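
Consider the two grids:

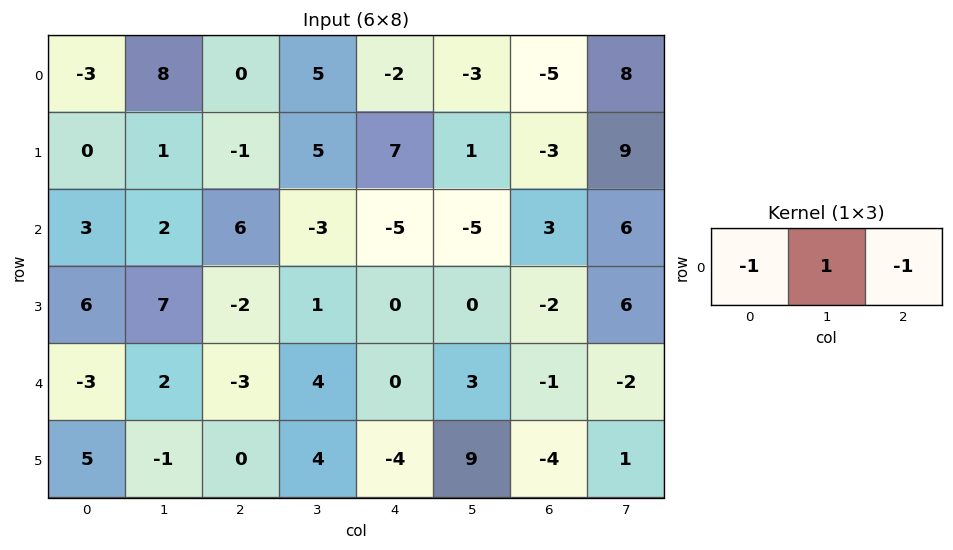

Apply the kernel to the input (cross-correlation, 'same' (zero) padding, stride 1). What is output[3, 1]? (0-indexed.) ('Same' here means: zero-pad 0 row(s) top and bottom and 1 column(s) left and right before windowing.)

3

The receptive field on the zero-padded input at this output position is [6 7 -2]. Elementwise product with the kernel and sum: 6·-1 + 7·1 + -2·-1.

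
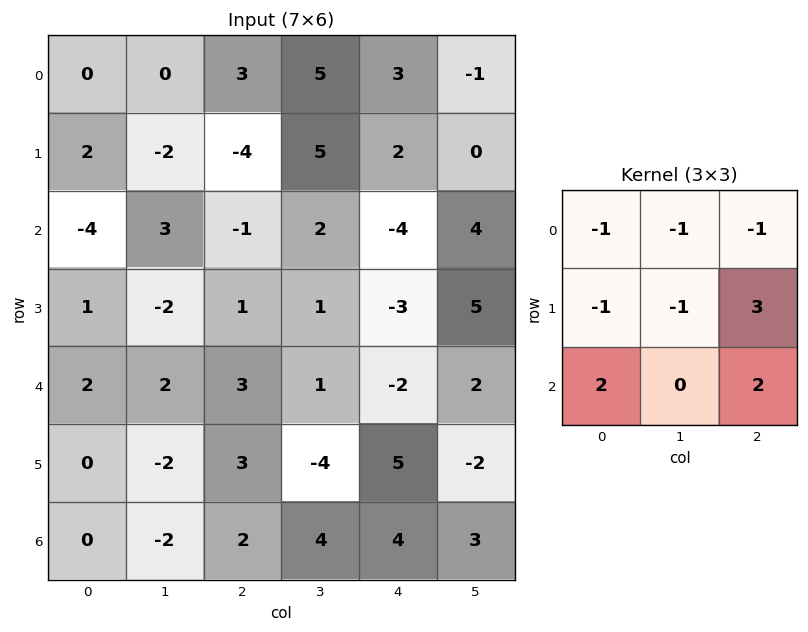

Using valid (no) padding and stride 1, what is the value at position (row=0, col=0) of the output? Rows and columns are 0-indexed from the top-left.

The receptive field on the input at this output position is [0 0 3 / 2 -2 -4 / -4 3 -1]. Elementwise product with the kernel and sum: 0·-1 + 0·-1 + 3·-1 + 2·-1 + -2·-1 + -4·3 + -4·2 + -1·2.

-25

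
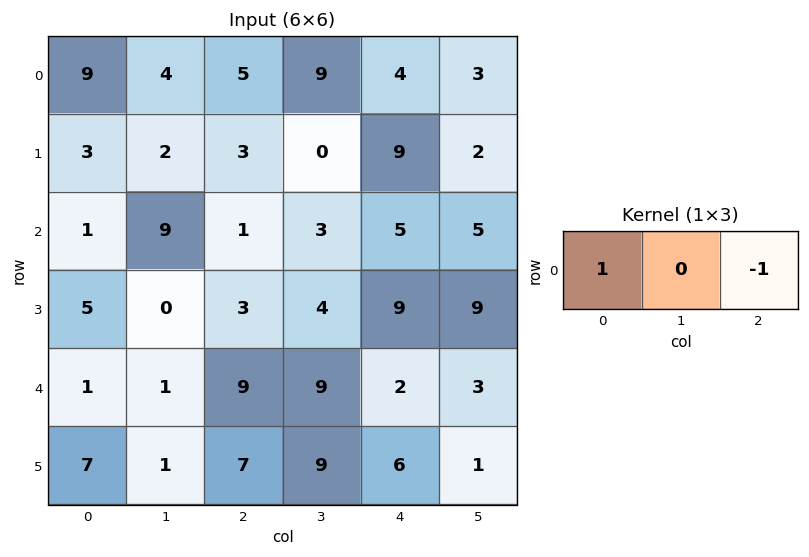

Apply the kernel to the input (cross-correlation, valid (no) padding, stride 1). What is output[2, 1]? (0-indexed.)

6

The receptive field on the input at this output position is [9 1 3]. Elementwise product with the kernel and sum: 9·1 + 3·-1.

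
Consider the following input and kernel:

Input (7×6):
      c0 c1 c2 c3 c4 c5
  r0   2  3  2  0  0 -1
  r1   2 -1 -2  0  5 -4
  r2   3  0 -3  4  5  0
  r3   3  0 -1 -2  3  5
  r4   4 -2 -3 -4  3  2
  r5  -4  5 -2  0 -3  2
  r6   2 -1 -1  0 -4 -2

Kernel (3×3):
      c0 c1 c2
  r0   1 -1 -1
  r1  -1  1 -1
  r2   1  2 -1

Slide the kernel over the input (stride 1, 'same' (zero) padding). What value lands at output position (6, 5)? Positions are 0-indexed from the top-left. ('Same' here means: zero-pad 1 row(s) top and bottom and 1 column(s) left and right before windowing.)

-3

The receptive field on the zero-padded input at this output position is [-3 2 0 / -4 -2 0 / 0 0 0]. Elementwise product with the kernel and sum: -3·1 + 2·-1 + 0·-1 + -4·-1 + -2·1 + 0·-1 + 0·1 + 0·2 + 0·-1.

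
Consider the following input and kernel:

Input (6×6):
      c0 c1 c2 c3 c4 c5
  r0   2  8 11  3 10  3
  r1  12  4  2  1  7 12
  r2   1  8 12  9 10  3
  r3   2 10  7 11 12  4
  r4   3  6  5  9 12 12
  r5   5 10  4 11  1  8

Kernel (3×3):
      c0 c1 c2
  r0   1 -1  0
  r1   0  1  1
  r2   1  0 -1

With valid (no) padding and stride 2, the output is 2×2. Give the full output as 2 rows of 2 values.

-11 18
8 19

Output[0,0]: The receptive field on the input at this output position is [2 8 11 / 12 4 2 / 1 8 12]. Elementwise product with the kernel and sum: 2·1 + 8·-1 + 4·1 + 2·1 + 1·1 + 12·-1.
Output[0,1]: The receptive field on the input at this output position is [11 3 10 / 2 1 7 / 12 9 10]. Elementwise product with the kernel and sum: 11·1 + 3·-1 + 1·1 + 7·1 + 12·1 + 10·-1.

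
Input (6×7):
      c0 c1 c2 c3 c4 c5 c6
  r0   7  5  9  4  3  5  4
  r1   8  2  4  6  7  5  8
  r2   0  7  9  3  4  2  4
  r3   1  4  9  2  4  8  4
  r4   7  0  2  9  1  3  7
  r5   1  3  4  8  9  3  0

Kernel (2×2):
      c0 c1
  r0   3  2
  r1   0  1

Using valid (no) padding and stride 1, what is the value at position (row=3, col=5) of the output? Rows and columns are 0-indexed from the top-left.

The receptive field on the input at this output position is [8 4 / 3 7]. Elementwise product with the kernel and sum: 8·3 + 4·2 + 7·1.

39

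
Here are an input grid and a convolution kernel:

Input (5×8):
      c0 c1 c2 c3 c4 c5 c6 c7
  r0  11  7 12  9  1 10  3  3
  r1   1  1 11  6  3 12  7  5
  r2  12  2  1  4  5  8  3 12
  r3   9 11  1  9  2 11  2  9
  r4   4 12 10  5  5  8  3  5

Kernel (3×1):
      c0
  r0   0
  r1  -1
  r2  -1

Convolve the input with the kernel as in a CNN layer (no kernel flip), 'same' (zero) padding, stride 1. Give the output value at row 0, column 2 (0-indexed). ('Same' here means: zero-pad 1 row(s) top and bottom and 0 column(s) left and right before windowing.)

The receptive field on the zero-padded input at this output position is [0 / 12 / 11]. Elementwise product with the kernel and sum: 12·-1 + 11·-1.

-23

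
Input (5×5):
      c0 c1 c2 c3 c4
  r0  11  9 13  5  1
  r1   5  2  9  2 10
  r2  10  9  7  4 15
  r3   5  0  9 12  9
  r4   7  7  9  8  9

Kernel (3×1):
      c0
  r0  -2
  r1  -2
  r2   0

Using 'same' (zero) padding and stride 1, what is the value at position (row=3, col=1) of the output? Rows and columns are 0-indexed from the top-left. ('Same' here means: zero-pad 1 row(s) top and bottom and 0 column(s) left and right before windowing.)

The receptive field on the zero-padded input at this output position is [9 / 0 / 7]. Elementwise product with the kernel and sum: 9·-2 + 0·-2.

-18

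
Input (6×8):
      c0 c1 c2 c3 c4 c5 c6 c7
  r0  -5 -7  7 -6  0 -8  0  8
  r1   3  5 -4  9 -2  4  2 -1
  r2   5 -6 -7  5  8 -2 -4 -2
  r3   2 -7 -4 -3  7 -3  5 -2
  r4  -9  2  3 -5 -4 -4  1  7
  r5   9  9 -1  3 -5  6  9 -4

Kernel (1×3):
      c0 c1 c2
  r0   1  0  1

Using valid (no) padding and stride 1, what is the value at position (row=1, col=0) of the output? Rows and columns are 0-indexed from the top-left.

The receptive field on the input at this output position is [3 5 -4]. Elementwise product with the kernel and sum: 3·1 + -4·1.

-1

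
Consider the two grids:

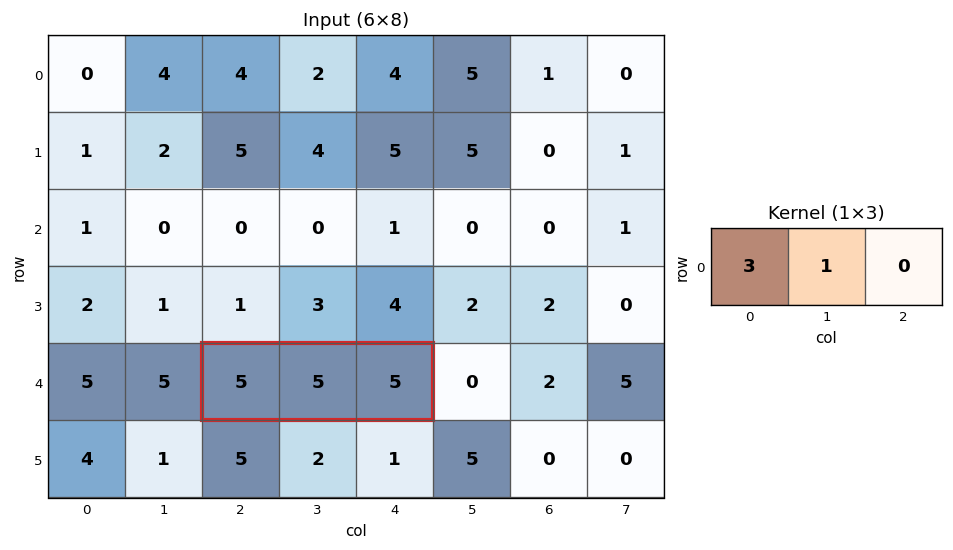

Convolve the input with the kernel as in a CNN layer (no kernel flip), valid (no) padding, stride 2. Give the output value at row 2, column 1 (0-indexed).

20

The receptive field on the input at this output position is [5 5 5]. Elementwise product with the kernel and sum: 5·3 + 5·1.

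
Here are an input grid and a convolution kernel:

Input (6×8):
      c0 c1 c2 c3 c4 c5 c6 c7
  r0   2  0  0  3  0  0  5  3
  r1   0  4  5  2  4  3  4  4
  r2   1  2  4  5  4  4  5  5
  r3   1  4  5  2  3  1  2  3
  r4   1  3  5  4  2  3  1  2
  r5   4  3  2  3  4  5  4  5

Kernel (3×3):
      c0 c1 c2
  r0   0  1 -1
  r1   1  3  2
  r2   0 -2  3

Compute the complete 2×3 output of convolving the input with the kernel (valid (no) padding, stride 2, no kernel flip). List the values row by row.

Output[0,0]: The receptive field on the input at this output position is [2 0 0 / 0 4 5 / 1 2 4]. Elementwise product with the kernel and sum: 0·1 + 0·-1 + 0·1 + 4·3 + 5·2 + 2·-2 + 4·3.

30 24 23
30 16 6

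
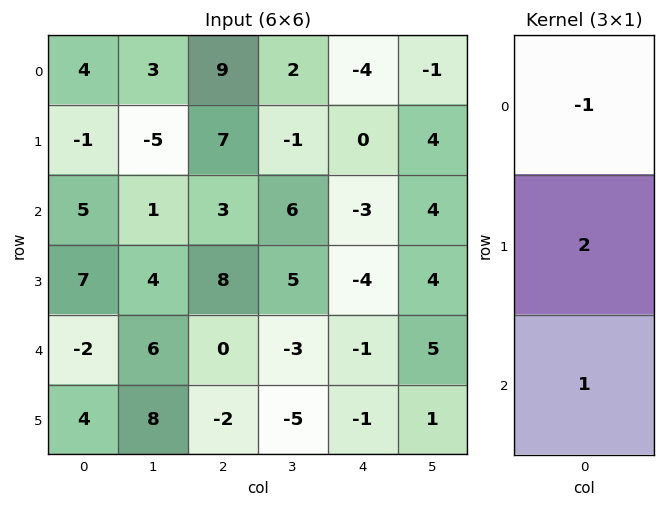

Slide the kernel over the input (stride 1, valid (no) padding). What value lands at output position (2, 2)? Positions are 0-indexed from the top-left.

The receptive field on the input at this output position is [3 / 8 / 0]. Elementwise product with the kernel and sum: 3·-1 + 8·2 + 0·1.

13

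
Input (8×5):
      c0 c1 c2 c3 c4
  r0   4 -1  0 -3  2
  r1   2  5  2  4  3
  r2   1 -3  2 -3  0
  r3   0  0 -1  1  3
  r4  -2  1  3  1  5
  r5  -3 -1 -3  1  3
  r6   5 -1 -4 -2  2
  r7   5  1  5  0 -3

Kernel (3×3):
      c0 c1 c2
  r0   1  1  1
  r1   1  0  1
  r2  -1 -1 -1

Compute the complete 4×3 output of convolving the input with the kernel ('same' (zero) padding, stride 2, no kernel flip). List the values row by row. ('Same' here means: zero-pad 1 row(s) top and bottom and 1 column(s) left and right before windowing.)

Output[0,0]: The receptive field on the zero-padded input at this output position is [0 0 0 / 0 4 -1 / 0 2 5]. Elementwise product with the kernel and sum: 0·1 + 0·1 + 0·1 + 0·1 + -1·1 + 0·-1 + 2·-1 + 5·-1.

-8 -15 -10
4 5 0
5 5 1
-11 -12 5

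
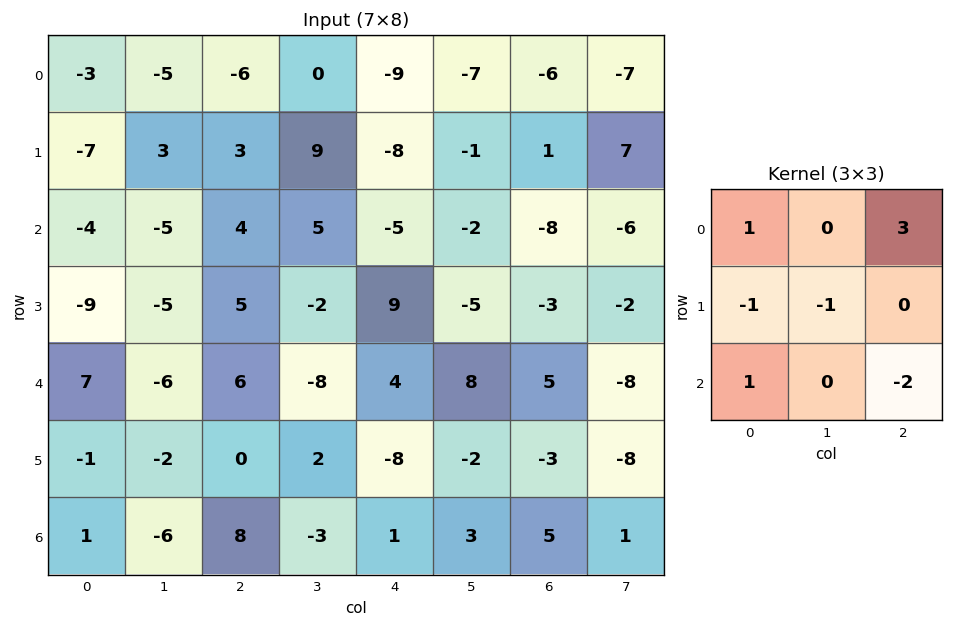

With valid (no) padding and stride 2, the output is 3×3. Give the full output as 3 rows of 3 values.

Output[0,0]: The receptive field on the input at this output position is [-3 -5 -6 / -7 3 3 / -4 -5 4]. Elementwise product with the kernel and sum: -3·1 + -6·3 + -7·-1 + 3·-1 + -4·1 + 4·-2.
Output[0,1]: The receptive field on the input at this output position is [-6 0 -9 / 3 9 -8 / 4 5 -5]. Elementwise product with the kernel and sum: -6·1 + -9·3 + 3·-1 + 9·-1 + 4·1 + -5·-2.

-29 -31 -7
17 -16 -39
13 22 20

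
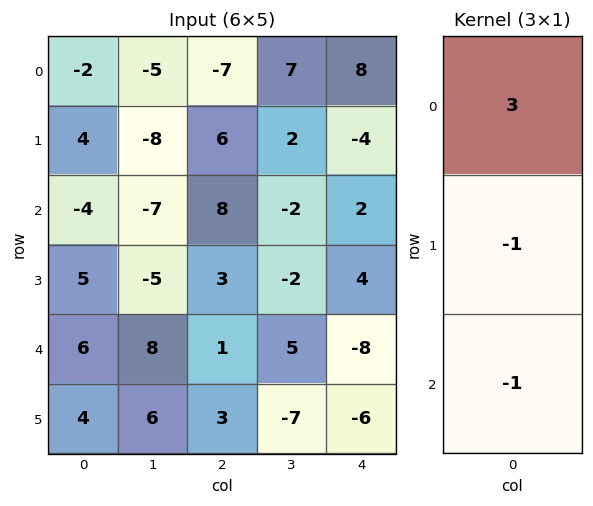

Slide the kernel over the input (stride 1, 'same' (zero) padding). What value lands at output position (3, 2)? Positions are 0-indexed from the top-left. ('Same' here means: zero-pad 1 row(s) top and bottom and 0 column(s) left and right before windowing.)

20

The receptive field on the zero-padded input at this output position is [8 / 3 / 1]. Elementwise product with the kernel and sum: 8·3 + 3·-1 + 1·-1.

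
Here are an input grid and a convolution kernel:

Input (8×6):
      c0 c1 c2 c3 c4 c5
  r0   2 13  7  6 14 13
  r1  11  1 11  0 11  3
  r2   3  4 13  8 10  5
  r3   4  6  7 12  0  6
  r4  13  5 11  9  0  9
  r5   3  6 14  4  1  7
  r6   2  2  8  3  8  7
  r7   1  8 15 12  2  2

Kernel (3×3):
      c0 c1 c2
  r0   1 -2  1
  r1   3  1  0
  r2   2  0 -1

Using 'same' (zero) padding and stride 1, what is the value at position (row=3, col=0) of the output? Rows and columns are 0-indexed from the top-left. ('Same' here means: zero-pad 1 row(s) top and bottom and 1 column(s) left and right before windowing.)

-3

The receptive field on the zero-padded input at this output position is [0 3 4 / 0 4 6 / 0 13 5]. Elementwise product with the kernel and sum: 0·1 + 3·-2 + 4·1 + 0·3 + 4·1 + 0·2 + 5·-1.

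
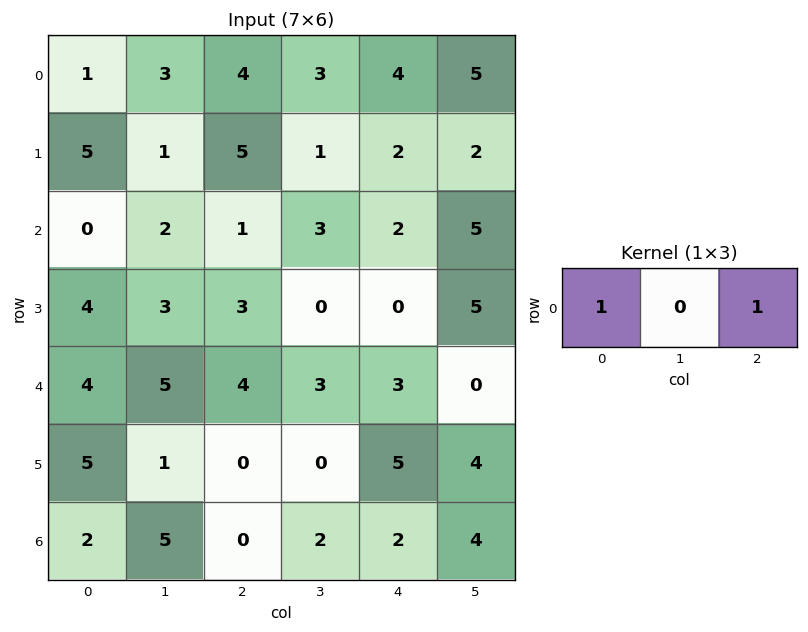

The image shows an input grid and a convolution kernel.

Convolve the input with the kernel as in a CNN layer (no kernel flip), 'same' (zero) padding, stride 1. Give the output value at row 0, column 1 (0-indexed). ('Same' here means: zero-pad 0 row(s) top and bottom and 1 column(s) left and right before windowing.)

5

The receptive field on the zero-padded input at this output position is [1 3 4]. Elementwise product with the kernel and sum: 1·1 + 4·1.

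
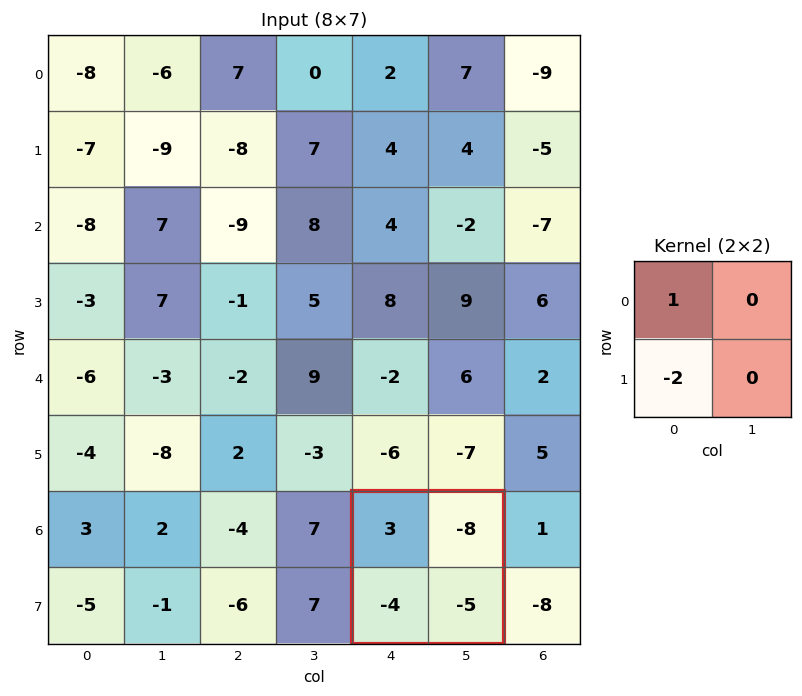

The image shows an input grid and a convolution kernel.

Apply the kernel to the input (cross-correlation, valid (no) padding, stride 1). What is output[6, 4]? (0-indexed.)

11

The receptive field on the input at this output position is [3 -8 / -4 -5]. Elementwise product with the kernel and sum: 3·1 + -4·-2.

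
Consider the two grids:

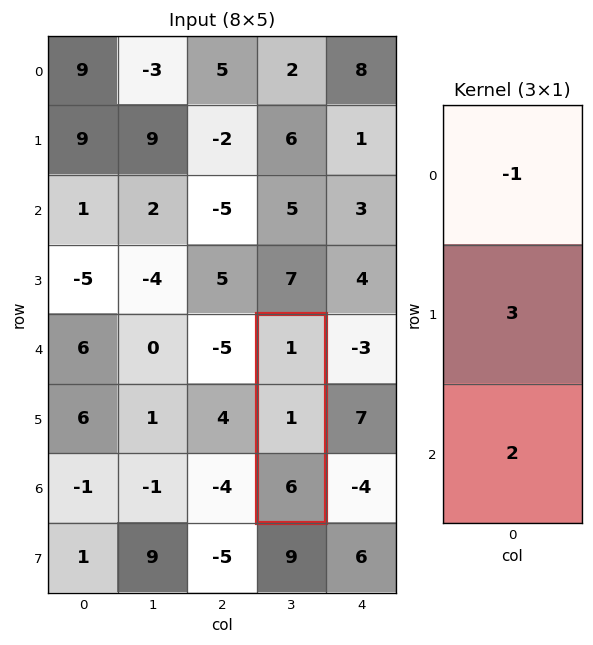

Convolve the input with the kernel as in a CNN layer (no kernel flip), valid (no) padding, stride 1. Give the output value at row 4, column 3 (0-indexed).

14

The receptive field on the input at this output position is [1 / 1 / 6]. Elementwise product with the kernel and sum: 1·-1 + 1·3 + 6·2.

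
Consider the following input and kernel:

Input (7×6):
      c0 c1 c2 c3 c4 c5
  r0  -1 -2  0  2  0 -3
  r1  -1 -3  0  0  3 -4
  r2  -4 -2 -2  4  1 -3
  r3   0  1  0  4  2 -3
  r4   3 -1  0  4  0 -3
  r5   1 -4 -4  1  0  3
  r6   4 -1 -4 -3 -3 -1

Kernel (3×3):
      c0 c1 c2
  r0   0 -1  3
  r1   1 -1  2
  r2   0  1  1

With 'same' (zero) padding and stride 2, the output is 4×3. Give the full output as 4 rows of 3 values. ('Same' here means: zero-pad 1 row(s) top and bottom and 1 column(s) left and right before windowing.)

-7 2 -5
-7 12 -19
-5 16 -10
-19 4 7

Output[0,0]: The receptive field on the zero-padded input at this output position is [0 0 0 / 0 -1 -2 / 0 -1 -3]. Elementwise product with the kernel and sum: 0·-1 + 0·3 + 0·1 + -1·-1 + -2·2 + -1·1 + -3·1.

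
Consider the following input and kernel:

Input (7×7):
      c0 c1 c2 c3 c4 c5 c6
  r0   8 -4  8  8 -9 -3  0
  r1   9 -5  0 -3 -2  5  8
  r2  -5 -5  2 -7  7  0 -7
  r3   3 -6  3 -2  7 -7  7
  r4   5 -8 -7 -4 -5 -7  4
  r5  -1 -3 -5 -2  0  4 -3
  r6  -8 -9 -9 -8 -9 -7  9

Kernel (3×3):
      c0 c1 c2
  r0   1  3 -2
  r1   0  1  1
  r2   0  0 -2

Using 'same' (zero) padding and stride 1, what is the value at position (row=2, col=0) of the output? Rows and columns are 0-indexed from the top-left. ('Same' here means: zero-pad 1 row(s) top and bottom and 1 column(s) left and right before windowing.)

39

The receptive field on the zero-padded input at this output position is [0 9 -5 / 0 -5 -5 / 0 3 -6]. Elementwise product with the kernel and sum: 0·1 + 9·3 + -5·-2 + -5·1 + -5·1 + -6·-2.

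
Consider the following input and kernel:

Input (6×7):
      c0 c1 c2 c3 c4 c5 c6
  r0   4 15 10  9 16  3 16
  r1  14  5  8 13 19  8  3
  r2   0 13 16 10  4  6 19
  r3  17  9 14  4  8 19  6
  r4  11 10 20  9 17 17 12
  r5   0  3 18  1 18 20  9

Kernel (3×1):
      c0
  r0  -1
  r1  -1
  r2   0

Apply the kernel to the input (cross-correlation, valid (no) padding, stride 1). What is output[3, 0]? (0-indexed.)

The receptive field on the input at this output position is [17 / 11 / 0]. Elementwise product with the kernel and sum: 17·-1 + 11·-1.

-28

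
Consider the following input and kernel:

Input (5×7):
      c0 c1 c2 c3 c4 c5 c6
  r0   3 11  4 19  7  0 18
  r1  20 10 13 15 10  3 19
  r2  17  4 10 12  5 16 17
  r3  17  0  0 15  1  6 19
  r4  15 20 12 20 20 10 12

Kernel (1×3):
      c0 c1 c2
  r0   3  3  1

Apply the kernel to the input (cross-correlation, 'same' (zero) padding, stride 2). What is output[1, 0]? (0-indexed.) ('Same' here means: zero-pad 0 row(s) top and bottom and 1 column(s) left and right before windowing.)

55

The receptive field on the zero-padded input at this output position is [0 17 4]. Elementwise product with the kernel and sum: 0·3 + 17·3 + 4·1.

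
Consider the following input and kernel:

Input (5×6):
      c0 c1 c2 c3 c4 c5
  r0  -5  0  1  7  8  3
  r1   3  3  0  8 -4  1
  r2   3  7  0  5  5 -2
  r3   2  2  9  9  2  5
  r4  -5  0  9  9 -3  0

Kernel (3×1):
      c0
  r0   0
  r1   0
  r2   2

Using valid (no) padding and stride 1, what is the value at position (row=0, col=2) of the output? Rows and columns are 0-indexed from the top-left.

The receptive field on the input at this output position is [1 / 0 / 0]. Elementwise product with the kernel and sum: 0·2.

0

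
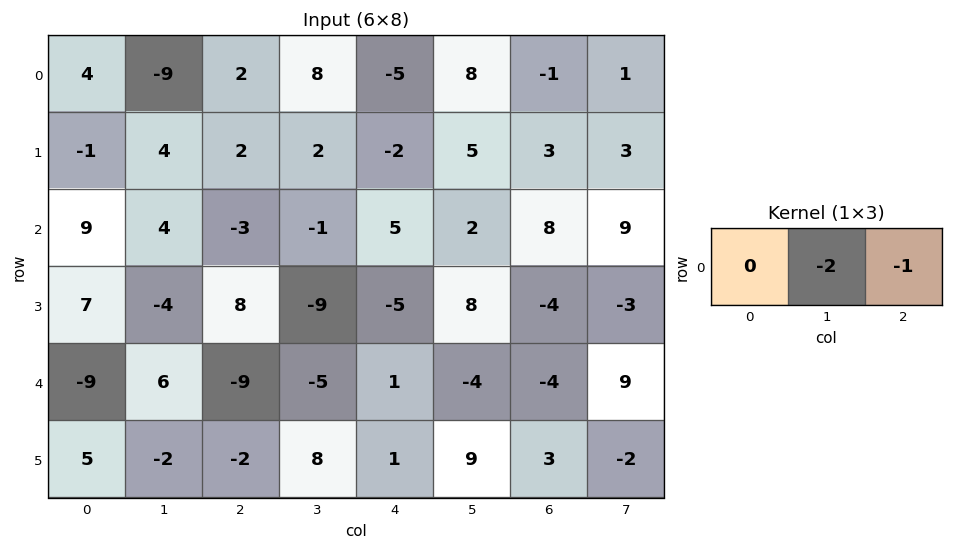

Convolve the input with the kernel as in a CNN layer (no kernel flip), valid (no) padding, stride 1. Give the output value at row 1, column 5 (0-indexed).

The receptive field on the input at this output position is [5 3 3]. Elementwise product with the kernel and sum: 3·-2 + 3·-1.

-9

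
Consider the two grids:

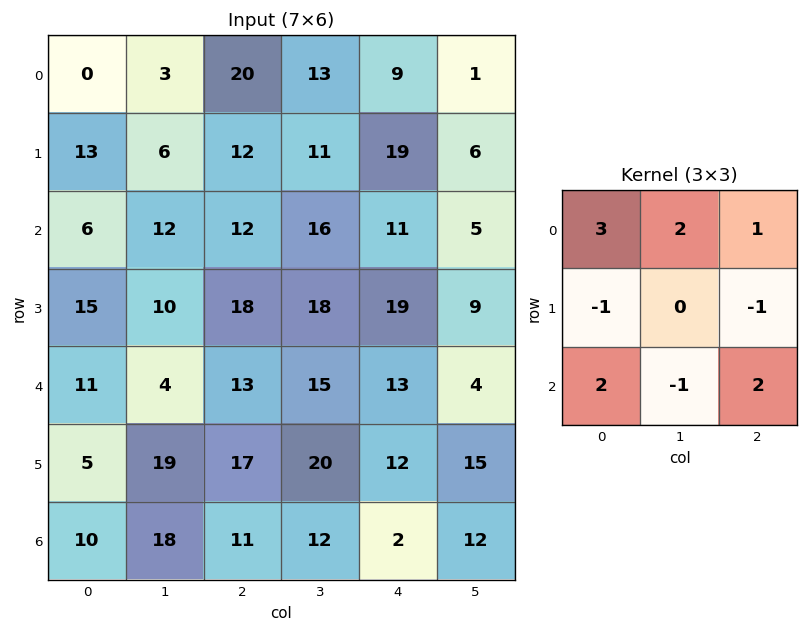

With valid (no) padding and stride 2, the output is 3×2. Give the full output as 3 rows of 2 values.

Output[0,0]: The receptive field on the input at this output position is [0 3 20 / 13 6 12 / 6 12 12]. Elementwise product with the kernel and sum: 0·3 + 3·2 + 20·1 + 13·-1 + 12·-1 + 6·2 + 12·-1 + 12·2.
Output[0,1]: The receptive field on the input at this output position is [20 13 9 / 12 11 19 / 12 16 11]. Elementwise product with the kernel and sum: 20·3 + 13·2 + 9·1 + 12·-1 + 19·-1 + 12·2 + 16·-1 + 11·2.

25 94
65 79
56 67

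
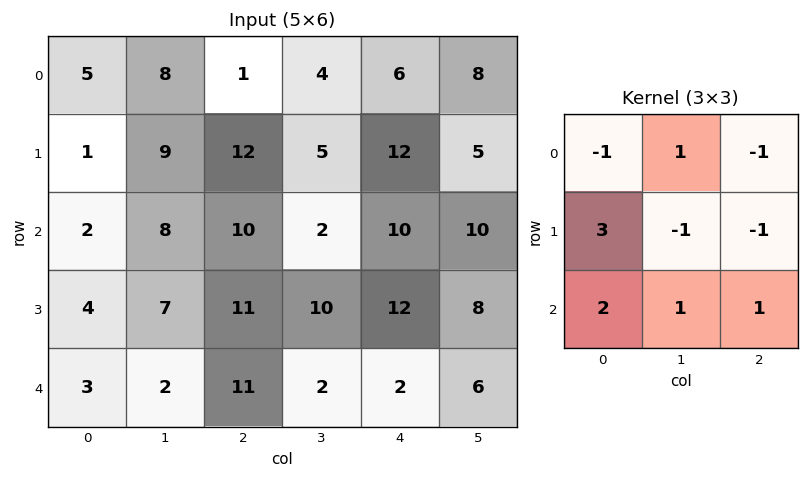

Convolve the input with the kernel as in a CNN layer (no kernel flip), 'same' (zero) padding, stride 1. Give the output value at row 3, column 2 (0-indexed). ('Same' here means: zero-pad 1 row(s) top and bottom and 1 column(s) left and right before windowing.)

17

The receptive field on the zero-padded input at this output position is [8 10 2 / 7 11 10 / 2 11 2]. Elementwise product with the kernel and sum: 8·-1 + 10·1 + 2·-1 + 7·3 + 11·-1 + 10·-1 + 2·2 + 11·1 + 2·1.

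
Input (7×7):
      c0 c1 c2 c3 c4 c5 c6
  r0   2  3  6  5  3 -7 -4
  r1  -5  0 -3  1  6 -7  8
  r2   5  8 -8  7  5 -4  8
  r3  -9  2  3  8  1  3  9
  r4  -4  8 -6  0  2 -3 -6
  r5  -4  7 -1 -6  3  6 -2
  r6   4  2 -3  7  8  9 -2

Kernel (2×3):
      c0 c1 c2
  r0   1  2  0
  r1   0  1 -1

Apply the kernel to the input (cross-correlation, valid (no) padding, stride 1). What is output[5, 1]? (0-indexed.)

-5

The receptive field on the input at this output position is [7 -1 -6 / 2 -3 7]. Elementwise product with the kernel and sum: 7·1 + -1·2 + -3·1 + 7·-1.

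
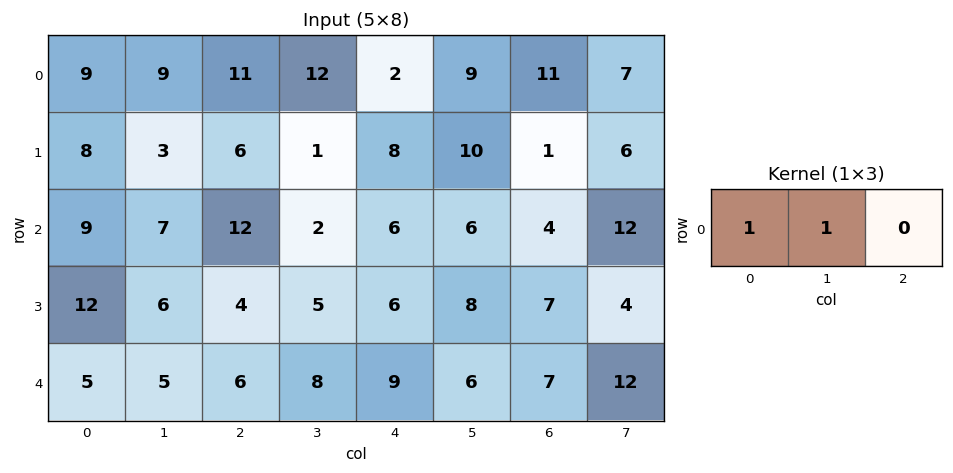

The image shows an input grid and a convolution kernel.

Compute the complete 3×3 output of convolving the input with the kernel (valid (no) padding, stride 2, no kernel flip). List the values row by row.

18 23 11
16 14 12
10 14 15

Output[0,0]: The receptive field on the input at this output position is [9 9 11]. Elementwise product with the kernel and sum: 9·1 + 9·1.
Output[0,1]: The receptive field on the input at this output position is [11 12 2]. Elementwise product with the kernel and sum: 11·1 + 12·1.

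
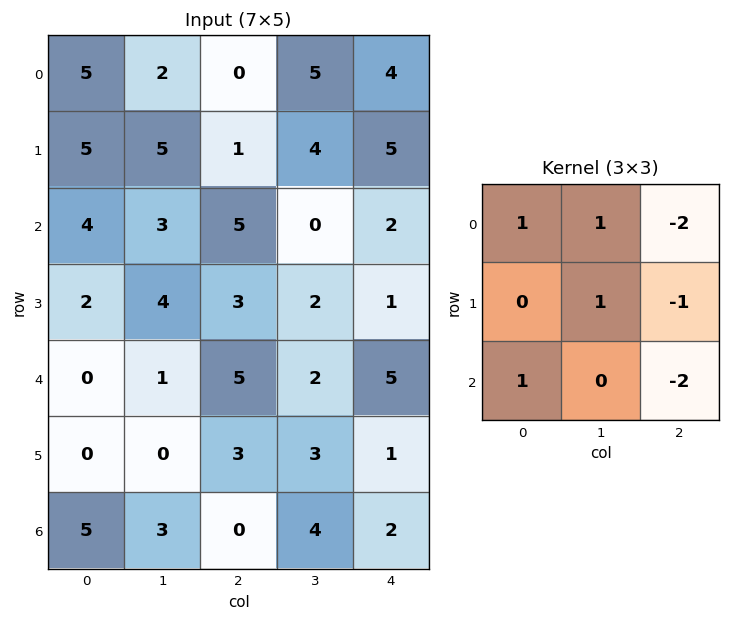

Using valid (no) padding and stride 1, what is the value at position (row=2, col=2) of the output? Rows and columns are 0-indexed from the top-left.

-3

The receptive field on the input at this output position is [5 0 2 / 3 2 1 / 5 2 5]. Elementwise product with the kernel and sum: 5·1 + 0·1 + 2·-2 + 2·1 + 1·-1 + 5·1 + 5·-2.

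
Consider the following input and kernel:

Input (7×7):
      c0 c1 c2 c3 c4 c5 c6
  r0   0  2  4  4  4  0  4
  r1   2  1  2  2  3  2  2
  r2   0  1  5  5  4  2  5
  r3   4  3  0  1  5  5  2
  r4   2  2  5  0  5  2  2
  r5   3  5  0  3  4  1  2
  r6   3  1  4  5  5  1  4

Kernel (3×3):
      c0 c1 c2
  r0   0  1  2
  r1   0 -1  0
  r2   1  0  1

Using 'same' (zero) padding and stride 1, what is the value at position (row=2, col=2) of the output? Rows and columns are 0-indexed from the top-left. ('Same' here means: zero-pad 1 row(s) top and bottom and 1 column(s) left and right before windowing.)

The receptive field on the zero-padded input at this output position is [1 2 2 / 1 5 5 / 3 0 1]. Elementwise product with the kernel and sum: 2·1 + 2·2 + 5·-1 + 3·1 + 1·1.

5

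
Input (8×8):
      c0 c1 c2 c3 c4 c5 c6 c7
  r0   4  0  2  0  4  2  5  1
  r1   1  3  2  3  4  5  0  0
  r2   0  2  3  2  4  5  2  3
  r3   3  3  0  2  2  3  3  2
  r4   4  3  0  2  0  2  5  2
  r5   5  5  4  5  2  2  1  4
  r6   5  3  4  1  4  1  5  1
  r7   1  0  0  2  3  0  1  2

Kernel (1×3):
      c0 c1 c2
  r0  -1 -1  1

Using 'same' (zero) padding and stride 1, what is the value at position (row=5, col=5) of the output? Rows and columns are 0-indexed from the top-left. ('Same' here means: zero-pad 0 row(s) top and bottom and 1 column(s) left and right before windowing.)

-3

The receptive field on the zero-padded input at this output position is [2 2 1]. Elementwise product with the kernel and sum: 2·-1 + 2·-1 + 1·1.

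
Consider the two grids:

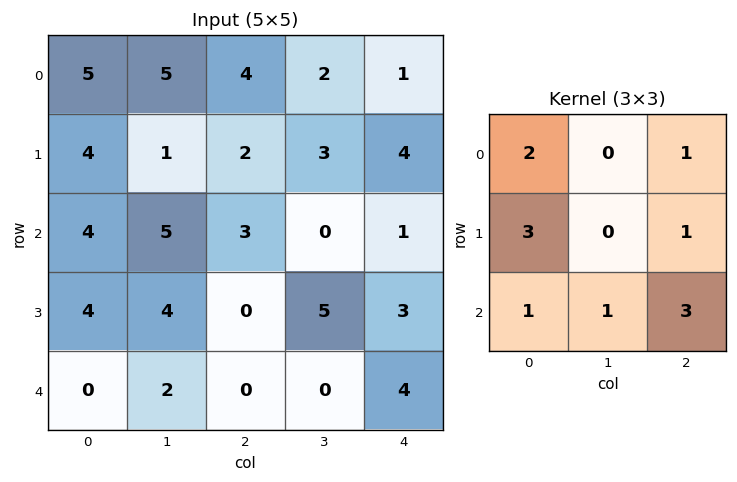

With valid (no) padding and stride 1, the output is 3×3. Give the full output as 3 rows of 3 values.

Output[0,0]: The receptive field on the input at this output position is [5 5 4 / 4 1 2 / 4 5 3]. Elementwise product with the kernel and sum: 5·2 + 4·1 + 4·3 + 2·1 + 4·1 + 5·1 + 3·3.
Output[0,1]: The receptive field on the input at this output position is [5 4 2 / 1 2 3 / 5 3 0]. Elementwise product with the kernel and sum: 5·2 + 2·1 + 1·3 + 3·1 + 5·1 + 3·1 + 0·3.

46 26 25
33 39 32
25 29 22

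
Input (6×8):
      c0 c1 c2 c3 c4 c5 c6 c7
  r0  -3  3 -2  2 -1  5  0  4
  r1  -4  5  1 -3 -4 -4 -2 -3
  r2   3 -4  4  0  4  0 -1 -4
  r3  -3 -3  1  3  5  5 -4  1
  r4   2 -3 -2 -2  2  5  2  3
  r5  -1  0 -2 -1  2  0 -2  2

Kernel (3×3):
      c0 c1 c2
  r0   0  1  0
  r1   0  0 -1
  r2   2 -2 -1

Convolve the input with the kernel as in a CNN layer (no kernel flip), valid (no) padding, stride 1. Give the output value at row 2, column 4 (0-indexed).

-4

The receptive field on the input at this output position is [4 0 -1 / 5 5 -4 / 2 5 2]. Elementwise product with the kernel and sum: 0·1 + -4·-1 + 2·2 + 5·-2 + 2·-1.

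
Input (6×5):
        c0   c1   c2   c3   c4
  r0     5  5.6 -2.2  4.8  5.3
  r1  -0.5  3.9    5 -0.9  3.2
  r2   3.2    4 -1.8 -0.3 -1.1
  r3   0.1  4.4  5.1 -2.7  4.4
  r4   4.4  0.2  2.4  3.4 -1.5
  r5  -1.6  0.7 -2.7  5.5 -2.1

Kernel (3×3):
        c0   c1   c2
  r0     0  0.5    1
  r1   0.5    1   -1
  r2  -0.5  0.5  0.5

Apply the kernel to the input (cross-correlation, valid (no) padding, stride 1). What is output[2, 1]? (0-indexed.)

11.6

The receptive field on the input at this output position is [4 -1.8 -0.3 / 4.4 5.1 -2.7 / 0.2 2.4 3.4]. Elementwise product with the kernel and sum: -1.8·0.5 + -0.3·1 + 4.4·0.5 + 5.1·1 + -2.7·-1 + 0.2·-0.5 + 2.4·0.5 + 3.4·0.5.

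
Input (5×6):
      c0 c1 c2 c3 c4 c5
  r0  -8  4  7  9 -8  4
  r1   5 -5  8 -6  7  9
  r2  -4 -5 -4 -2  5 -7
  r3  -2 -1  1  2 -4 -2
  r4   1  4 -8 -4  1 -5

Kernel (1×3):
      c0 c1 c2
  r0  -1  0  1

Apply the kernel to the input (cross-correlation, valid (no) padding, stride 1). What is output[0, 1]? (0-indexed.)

The receptive field on the input at this output position is [4 7 9]. Elementwise product with the kernel and sum: 4·-1 + 9·1.

5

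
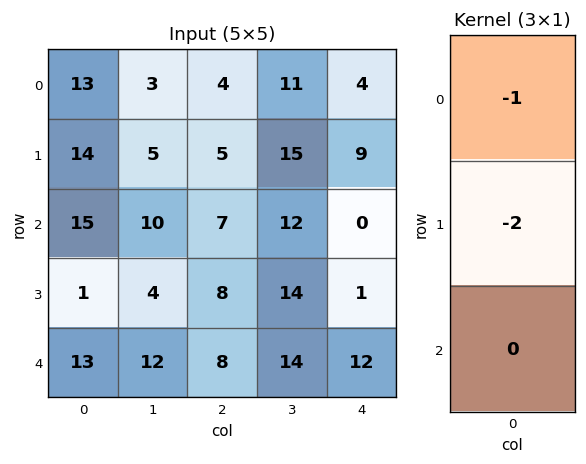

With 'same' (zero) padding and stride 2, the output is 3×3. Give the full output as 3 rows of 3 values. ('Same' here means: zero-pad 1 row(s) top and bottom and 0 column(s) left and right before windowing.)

Output[0,0]: The receptive field on the zero-padded input at this output position is [0 / 13 / 14]. Elementwise product with the kernel and sum: 0·-1 + 13·-2.

-26 -8 -8
-44 -19 -9
-27 -24 -25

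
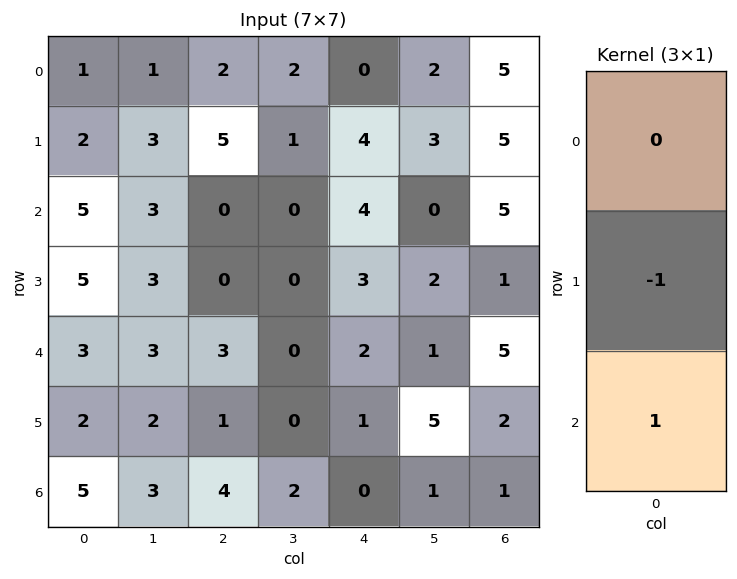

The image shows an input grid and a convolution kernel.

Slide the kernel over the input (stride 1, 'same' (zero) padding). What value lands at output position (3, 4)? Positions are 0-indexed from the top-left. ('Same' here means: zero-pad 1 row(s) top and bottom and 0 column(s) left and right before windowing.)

The receptive field on the zero-padded input at this output position is [4 / 3 / 2]. Elementwise product with the kernel and sum: 3·-1 + 2·1.

-1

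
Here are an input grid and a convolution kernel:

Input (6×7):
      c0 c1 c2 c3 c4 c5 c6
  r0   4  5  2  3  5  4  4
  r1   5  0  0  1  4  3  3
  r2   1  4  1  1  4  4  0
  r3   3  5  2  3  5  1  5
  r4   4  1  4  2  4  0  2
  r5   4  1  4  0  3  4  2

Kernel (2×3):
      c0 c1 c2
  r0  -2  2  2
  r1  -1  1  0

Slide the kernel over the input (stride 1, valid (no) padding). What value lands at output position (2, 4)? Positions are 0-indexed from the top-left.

The receptive field on the input at this output position is [4 4 0 / 5 1 5]. Elementwise product with the kernel and sum: 4·-2 + 4·2 + 0·2 + 5·-1 + 1·1.

-4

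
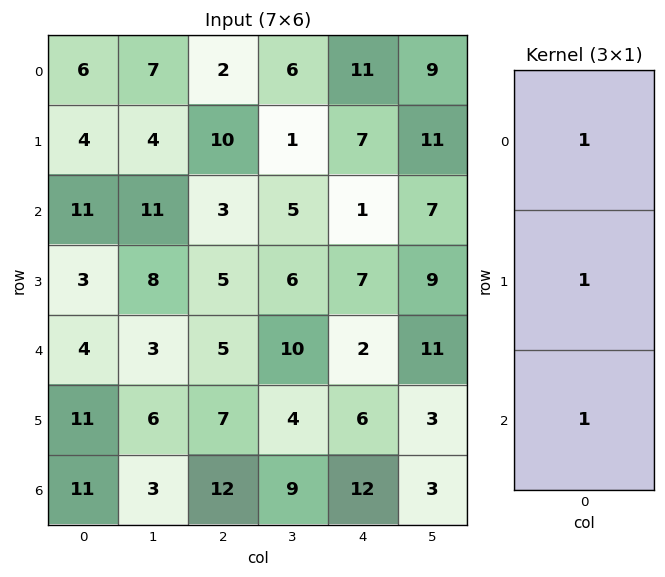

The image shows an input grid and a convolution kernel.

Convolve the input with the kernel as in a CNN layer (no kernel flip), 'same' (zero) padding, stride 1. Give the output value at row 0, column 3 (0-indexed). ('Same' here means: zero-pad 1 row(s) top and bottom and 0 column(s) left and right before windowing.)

7

The receptive field on the zero-padded input at this output position is [0 / 6 / 1]. Elementwise product with the kernel and sum: 0·1 + 6·1 + 1·1.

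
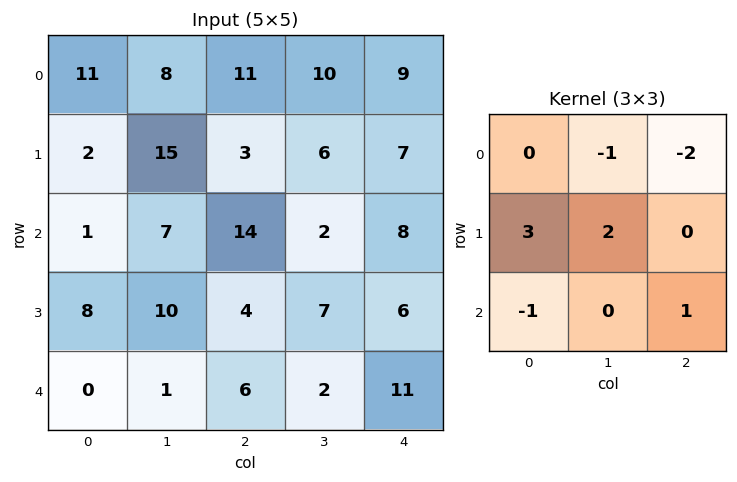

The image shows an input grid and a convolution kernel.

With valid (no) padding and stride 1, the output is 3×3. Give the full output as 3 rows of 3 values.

19 15 -13
-8 31 28
15 21 13

Output[0,0]: The receptive field on the input at this output position is [11 8 11 / 2 15 3 / 1 7 14]. Elementwise product with the kernel and sum: 8·-1 + 11·-2 + 2·3 + 15·2 + 1·-1 + 14·1.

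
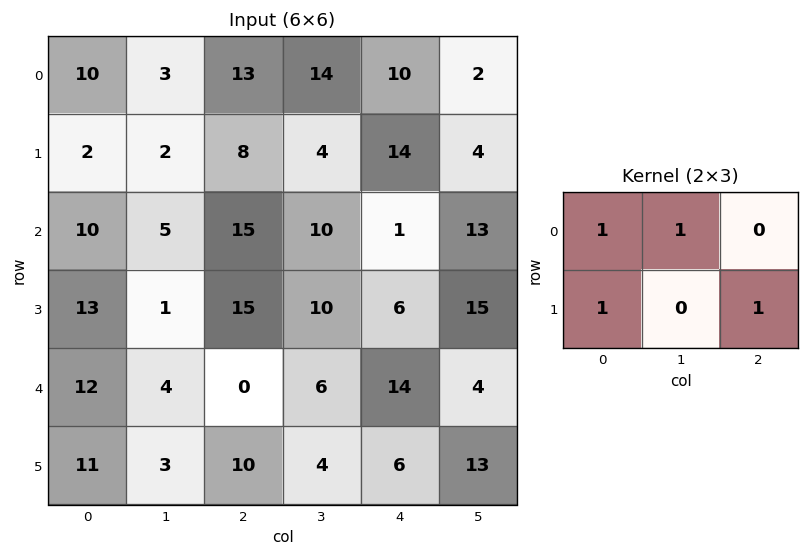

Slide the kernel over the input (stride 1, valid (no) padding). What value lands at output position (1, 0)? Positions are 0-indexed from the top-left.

29

The receptive field on the input at this output position is [2 2 8 / 10 5 15]. Elementwise product with the kernel and sum: 2·1 + 2·1 + 10·1 + 15·1.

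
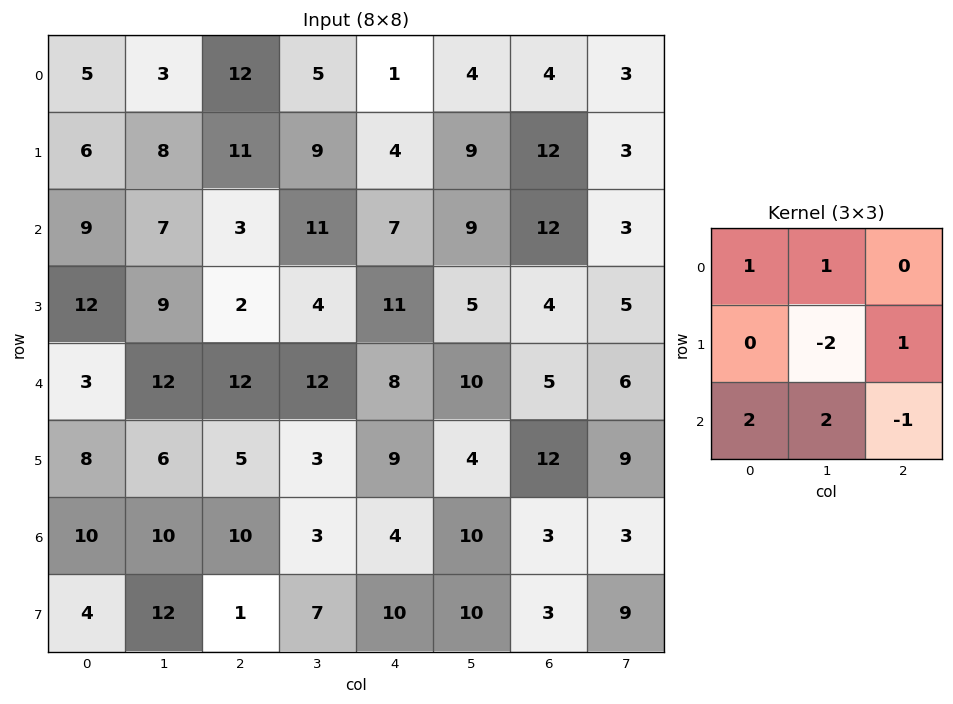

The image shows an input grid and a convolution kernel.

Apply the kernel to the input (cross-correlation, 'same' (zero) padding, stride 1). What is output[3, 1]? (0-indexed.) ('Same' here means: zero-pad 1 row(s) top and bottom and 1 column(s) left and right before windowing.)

The receptive field on the zero-padded input at this output position is [9 7 3 / 12 9 2 / 3 12 12]. Elementwise product with the kernel and sum: 9·1 + 7·1 + 9·-2 + 2·1 + 3·2 + 12·2 + 12·-1.

18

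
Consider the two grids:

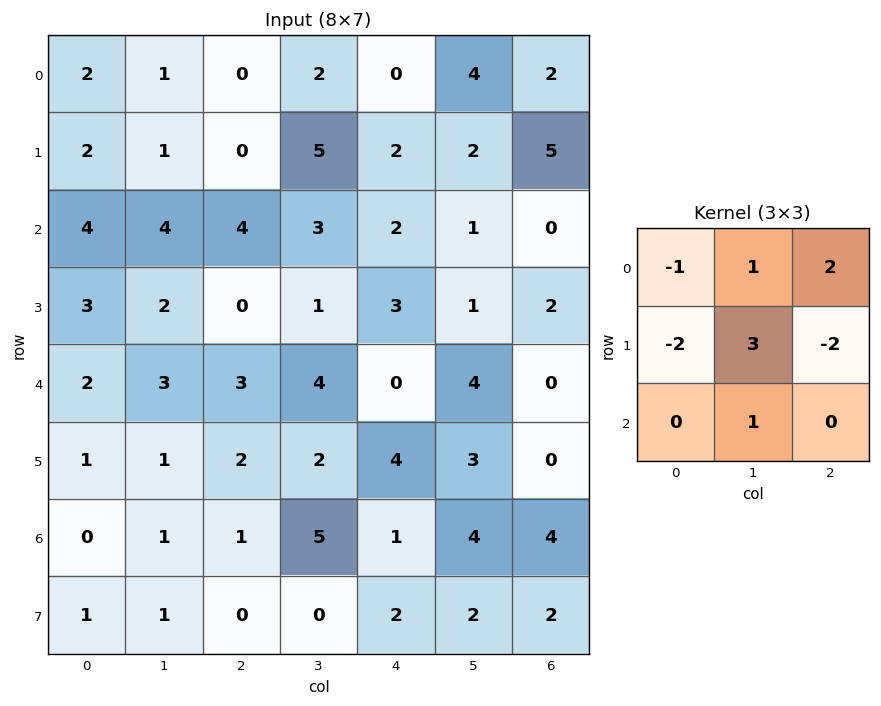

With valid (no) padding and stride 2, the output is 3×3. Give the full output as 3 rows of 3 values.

Output[0,0]: The receptive field on the input at this output position is [2 1 0 / 2 1 0 / 4 4 4]. Elementwise product with the kernel and sum: 2·-1 + 1·1 + 0·2 + 2·-2 + 1·3 + 0·-2 + 4·1.
Output[0,1]: The receptive field on the input at this output position is [0 2 0 / 0 5 2 / 4 3 2]. Elementwise product with the kernel and sum: 0·-1 + 2·1 + 0·2 + 0·-2 + 5·3 + 2·-2 + 3·1.

2 16 1
11 4 -4
5 0 9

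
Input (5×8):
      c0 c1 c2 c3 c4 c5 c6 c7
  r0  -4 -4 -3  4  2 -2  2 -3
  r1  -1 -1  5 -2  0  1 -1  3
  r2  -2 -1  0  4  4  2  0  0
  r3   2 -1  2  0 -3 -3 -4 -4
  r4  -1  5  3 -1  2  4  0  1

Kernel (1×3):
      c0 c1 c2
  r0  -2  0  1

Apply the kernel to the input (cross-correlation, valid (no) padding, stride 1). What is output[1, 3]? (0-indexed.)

5

The receptive field on the input at this output position is [-2 0 1]. Elementwise product with the kernel and sum: -2·-2 + 1·1.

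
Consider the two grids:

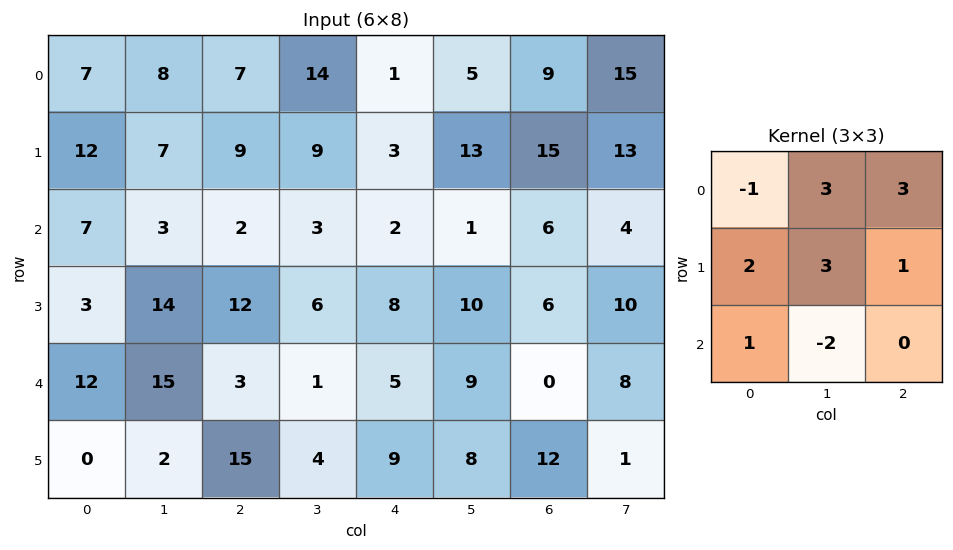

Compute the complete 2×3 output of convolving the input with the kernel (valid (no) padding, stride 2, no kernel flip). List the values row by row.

Output[0,0]: The receptive field on the input at this output position is [7 8 7 / 12 7 9 / 7 3 2]. Elementwise product with the kernel and sum: 7·-1 + 8·3 + 7·3 + 12·2 + 7·3 + 9·1 + 7·1 + 3·-2.
Output[0,1]: The receptive field on the input at this output position is [7 14 1 / 9 9 3 / 2 3 2]. Elementwise product with the kernel and sum: 7·-1 + 14·3 + 1·3 + 9·2 + 9·3 + 3·1 + 2·1 + 3·-2.

93 82 101
50 64 58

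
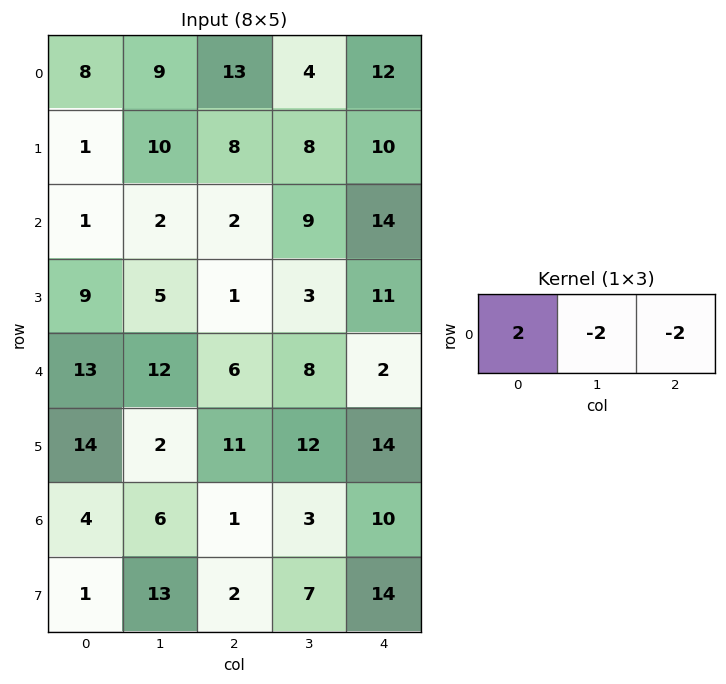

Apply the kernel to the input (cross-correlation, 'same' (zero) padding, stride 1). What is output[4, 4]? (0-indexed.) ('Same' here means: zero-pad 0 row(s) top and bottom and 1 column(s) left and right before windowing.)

The receptive field on the zero-padded input at this output position is [8 2 0]. Elementwise product with the kernel and sum: 8·2 + 2·-2 + 0·-2.

12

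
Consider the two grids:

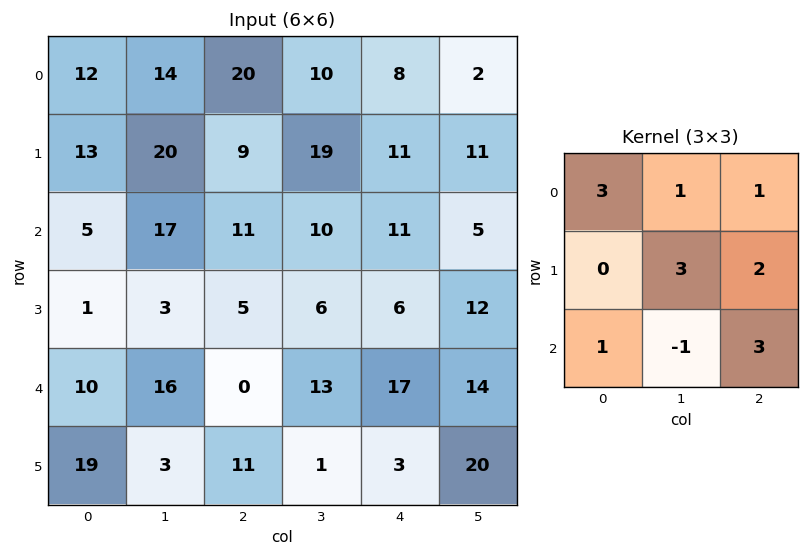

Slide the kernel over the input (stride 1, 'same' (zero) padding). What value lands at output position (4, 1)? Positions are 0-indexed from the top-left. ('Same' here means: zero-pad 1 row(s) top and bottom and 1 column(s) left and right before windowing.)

The receptive field on the zero-padded input at this output position is [1 3 5 / 10 16 0 / 19 3 11]. Elementwise product with the kernel and sum: 1·3 + 3·1 + 5·1 + 16·3 + 0·2 + 19·1 + 3·-1 + 11·3.

108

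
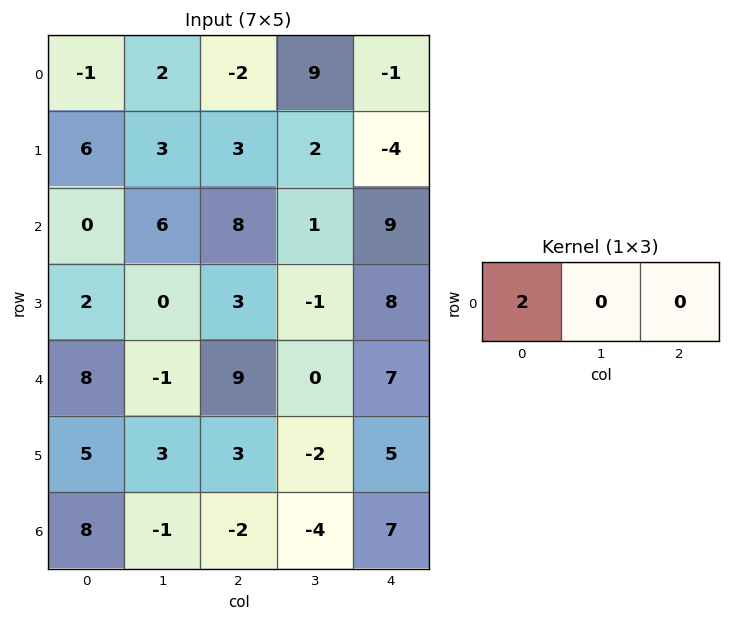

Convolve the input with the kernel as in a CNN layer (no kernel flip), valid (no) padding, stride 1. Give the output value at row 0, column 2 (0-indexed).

The receptive field on the input at this output position is [-2 9 -1]. Elementwise product with the kernel and sum: -2·2.

-4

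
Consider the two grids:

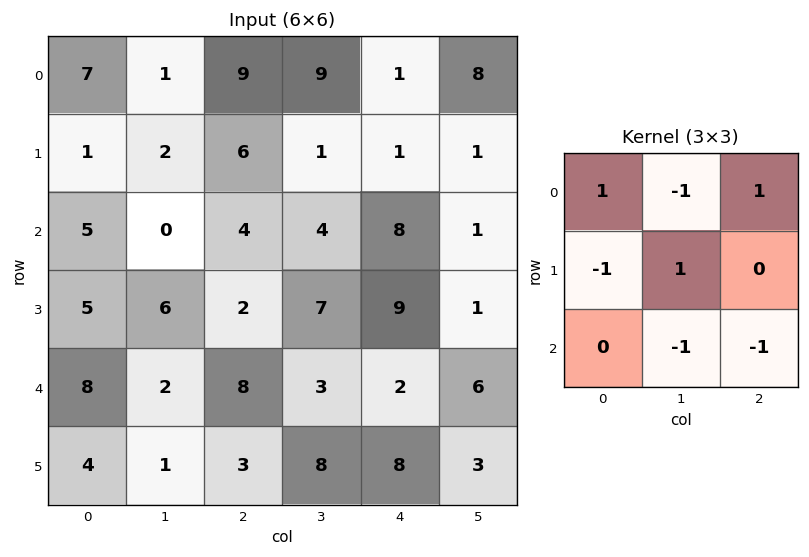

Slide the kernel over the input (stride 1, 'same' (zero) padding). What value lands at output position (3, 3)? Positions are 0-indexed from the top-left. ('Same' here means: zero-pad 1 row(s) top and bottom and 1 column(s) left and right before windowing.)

8

The receptive field on the zero-padded input at this output position is [4 4 8 / 2 7 9 / 8 3 2]. Elementwise product with the kernel and sum: 4·1 + 4·-1 + 8·1 + 2·-1 + 7·1 + 3·-1 + 2·-1.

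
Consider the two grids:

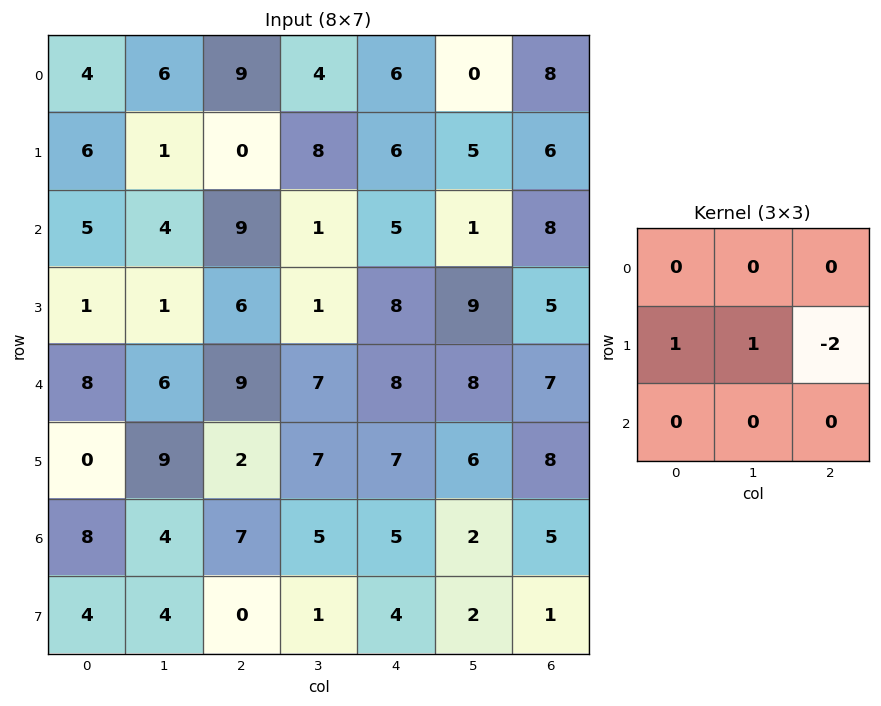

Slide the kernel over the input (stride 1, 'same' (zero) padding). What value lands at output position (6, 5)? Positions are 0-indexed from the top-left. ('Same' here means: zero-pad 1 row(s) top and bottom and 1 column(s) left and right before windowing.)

-3

The receptive field on the zero-padded input at this output position is [7 6 8 / 5 2 5 / 4 2 1]. Elementwise product with the kernel and sum: 5·1 + 2·1 + 5·-2.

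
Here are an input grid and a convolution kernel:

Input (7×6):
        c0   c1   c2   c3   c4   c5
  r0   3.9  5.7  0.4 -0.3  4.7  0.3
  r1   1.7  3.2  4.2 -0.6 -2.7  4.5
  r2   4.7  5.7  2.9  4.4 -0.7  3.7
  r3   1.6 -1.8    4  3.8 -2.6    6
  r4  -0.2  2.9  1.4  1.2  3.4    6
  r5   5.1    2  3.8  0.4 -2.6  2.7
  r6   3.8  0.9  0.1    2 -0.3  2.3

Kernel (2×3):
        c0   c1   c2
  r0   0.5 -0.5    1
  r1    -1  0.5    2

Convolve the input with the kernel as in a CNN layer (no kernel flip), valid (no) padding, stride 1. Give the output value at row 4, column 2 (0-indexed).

The receptive field on the input at this output position is [1.4 1.2 3.4 / 3.8 0.4 -2.6]. Elementwise product with the kernel and sum: 1.4·0.5 + 1.2·-0.5 + 3.4·1 + 3.8·-1 + 0.4·0.5 + -2.6·2.

-5.3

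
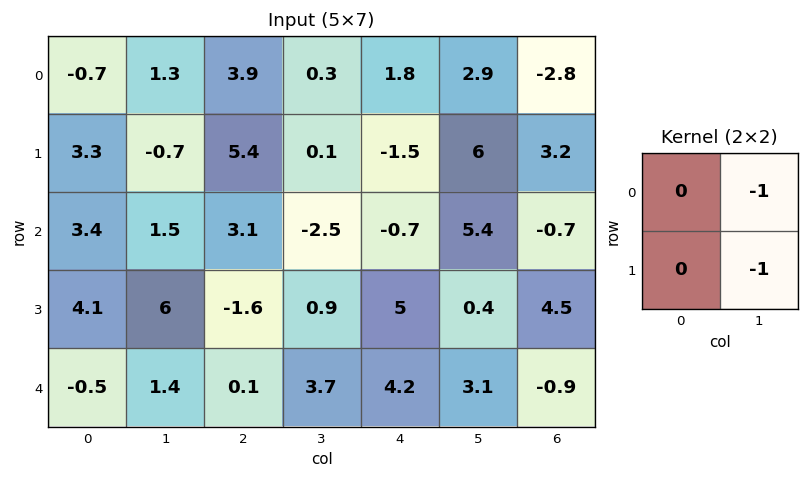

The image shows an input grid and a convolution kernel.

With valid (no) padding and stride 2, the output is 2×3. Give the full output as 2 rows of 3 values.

-0.6 -0.4 -8.9
-7.5 1.6 -5.8

Output[0,0]: The receptive field on the input at this output position is [-0.7 1.3 / 3.3 -0.7]. Elementwise product with the kernel and sum: 1.3·-1 + -0.7·-1.
Output[0,1]: The receptive field on the input at this output position is [3.9 0.3 / 5.4 0.1]. Elementwise product with the kernel and sum: 0.3·-1 + 0.1·-1.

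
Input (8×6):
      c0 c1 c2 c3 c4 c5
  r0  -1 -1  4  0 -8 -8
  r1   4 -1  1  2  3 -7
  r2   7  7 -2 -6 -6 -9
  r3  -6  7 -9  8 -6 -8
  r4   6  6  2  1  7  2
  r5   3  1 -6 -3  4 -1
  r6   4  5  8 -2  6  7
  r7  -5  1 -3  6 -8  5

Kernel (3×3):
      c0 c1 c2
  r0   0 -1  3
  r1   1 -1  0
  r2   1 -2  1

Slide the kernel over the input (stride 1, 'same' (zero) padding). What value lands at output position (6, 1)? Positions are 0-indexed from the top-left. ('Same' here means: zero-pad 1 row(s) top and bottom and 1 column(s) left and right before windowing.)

The receptive field on the zero-padded input at this output position is [3 1 -6 / 4 5 8 / -5 1 -3]. Elementwise product with the kernel and sum: 1·-1 + -6·3 + 4·1 + 5·-1 + -5·1 + 1·-2 + -3·1.

-30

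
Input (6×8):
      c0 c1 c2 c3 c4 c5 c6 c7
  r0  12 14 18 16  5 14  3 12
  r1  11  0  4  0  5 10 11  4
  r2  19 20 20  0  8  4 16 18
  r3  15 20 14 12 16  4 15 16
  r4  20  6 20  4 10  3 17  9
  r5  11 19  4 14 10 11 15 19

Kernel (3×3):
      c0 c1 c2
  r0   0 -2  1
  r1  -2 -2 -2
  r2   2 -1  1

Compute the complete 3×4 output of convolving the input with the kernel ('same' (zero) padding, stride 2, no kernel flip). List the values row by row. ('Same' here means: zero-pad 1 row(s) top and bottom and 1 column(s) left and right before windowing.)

-63 -100 -65 -45
-95 -50 -12 -85
-54 -28 -33 -46

Output[0,0]: The receptive field on the zero-padded input at this output position is [0 0 0 / 0 12 14 / 0 11 0]. Elementwise product with the kernel and sum: 0·-2 + 0·1 + 0·-2 + 12·-2 + 14·-2 + 0·2 + 11·-1 + 0·1.
Output[0,1]: The receptive field on the zero-padded input at this output position is [0 0 0 / 14 18 16 / 0 4 0]. Elementwise product with the kernel and sum: 0·-2 + 0·1 + 14·-2 + 18·-2 + 16·-2 + 0·2 + 4·-1 + 0·1.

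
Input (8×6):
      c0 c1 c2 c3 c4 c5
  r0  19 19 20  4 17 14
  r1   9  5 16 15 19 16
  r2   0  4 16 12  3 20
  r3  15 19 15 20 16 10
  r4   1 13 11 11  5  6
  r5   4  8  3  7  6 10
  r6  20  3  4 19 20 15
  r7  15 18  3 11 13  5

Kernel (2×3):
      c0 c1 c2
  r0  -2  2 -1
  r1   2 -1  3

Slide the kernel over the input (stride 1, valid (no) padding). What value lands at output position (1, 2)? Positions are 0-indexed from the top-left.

8

The receptive field on the input at this output position is [16 15 19 / 16 12 3]. Elementwise product with the kernel and sum: 16·-2 + 15·2 + 19·-1 + 16·2 + 12·-1 + 3·3.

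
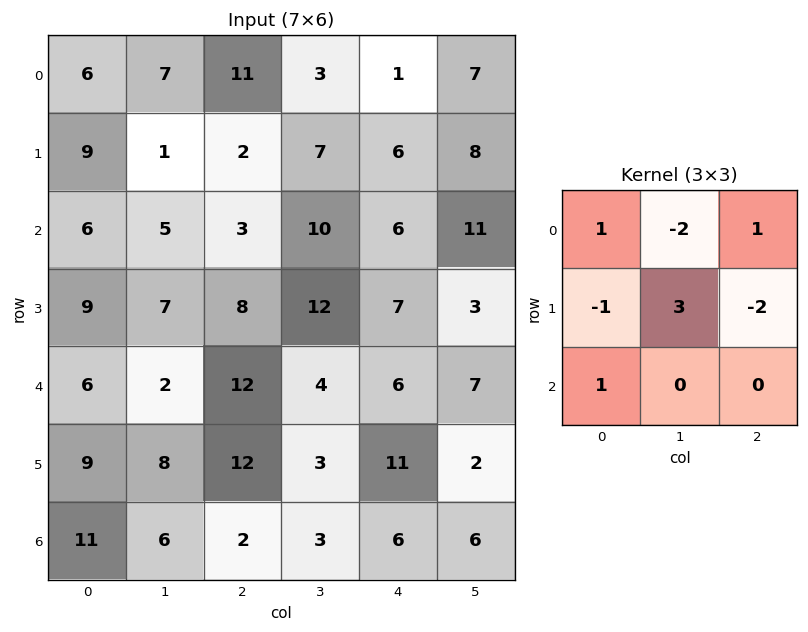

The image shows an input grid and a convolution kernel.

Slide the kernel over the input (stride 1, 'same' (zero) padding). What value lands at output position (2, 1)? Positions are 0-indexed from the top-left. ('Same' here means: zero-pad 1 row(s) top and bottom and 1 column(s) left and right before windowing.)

21

The receptive field on the zero-padded input at this output position is [9 1 2 / 6 5 3 / 9 7 8]. Elementwise product with the kernel and sum: 9·1 + 1·-2 + 2·1 + 6·-1 + 5·3 + 3·-2 + 9·1.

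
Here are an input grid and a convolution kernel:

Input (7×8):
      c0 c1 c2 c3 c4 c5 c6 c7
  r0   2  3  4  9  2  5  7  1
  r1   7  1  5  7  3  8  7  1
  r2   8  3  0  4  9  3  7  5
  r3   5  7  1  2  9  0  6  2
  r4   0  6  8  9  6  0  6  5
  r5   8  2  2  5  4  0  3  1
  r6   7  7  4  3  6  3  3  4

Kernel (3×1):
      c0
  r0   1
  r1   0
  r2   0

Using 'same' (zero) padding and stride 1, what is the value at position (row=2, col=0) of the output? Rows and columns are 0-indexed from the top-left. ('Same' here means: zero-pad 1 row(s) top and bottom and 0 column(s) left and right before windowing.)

7

The receptive field on the zero-padded input at this output position is [7 / 8 / 5]. Elementwise product with the kernel and sum: 7·1.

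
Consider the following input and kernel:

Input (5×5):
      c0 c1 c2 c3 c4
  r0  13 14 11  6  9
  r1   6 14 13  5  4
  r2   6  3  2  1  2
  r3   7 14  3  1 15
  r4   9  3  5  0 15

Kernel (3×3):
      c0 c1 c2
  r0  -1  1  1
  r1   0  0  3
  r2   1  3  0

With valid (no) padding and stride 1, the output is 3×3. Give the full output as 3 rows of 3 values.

Output[0,0]: The receptive field on the input at this output position is [13 14 11 / 6 14 13 / 6 3 2]. Elementwise product with the kernel and sum: 13·-1 + 14·1 + 11·1 + 13·3 + 6·1 + 3·3.
Output[0,1]: The receptive field on the input at this output position is [14 11 6 / 14 13 5 / 3 2 1]. Elementwise product with the kernel and sum: 14·-1 + 11·1 + 6·1 + 5·3 + 3·1 + 2·3.

66 27 21
76 30 8
26 21 51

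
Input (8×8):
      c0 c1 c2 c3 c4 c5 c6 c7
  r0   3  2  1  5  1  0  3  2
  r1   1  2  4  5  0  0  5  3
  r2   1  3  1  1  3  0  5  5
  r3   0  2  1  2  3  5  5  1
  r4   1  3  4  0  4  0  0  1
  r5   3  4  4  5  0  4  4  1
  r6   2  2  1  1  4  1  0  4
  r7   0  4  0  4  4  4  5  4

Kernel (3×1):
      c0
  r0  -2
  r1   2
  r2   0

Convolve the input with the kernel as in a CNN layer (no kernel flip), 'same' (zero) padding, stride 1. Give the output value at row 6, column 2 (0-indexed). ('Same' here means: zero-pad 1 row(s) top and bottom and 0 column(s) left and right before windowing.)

The receptive field on the zero-padded input at this output position is [4 / 1 / 0]. Elementwise product with the kernel and sum: 4·-2 + 1·2.

-6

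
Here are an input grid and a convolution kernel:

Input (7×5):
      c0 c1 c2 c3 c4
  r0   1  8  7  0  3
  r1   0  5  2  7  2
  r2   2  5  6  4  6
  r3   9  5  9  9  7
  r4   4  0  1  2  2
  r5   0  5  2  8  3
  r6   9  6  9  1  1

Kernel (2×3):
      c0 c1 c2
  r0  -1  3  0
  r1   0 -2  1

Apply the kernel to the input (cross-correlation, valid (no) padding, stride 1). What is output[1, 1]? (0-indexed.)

-7

The receptive field on the input at this output position is [5 2 7 / 5 6 4]. Elementwise product with the kernel and sum: 5·-1 + 2·3 + 6·-2 + 4·1.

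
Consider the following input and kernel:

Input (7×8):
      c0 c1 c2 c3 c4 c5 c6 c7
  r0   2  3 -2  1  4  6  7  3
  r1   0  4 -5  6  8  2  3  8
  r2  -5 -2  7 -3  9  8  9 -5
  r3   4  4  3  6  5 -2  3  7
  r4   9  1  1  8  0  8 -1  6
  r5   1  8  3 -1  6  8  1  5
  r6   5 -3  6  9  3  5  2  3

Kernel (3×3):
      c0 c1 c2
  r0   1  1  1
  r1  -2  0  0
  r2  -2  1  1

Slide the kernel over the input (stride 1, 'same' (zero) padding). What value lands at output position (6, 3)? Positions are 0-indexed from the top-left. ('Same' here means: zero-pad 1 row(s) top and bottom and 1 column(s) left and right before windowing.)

-4

The receptive field on the zero-padded input at this output position is [3 -1 6 / 6 9 3 / 0 0 0]. Elementwise product with the kernel and sum: 3·1 + -1·1 + 6·1 + 6·-2 + 0·-2 + 0·1 + 0·1.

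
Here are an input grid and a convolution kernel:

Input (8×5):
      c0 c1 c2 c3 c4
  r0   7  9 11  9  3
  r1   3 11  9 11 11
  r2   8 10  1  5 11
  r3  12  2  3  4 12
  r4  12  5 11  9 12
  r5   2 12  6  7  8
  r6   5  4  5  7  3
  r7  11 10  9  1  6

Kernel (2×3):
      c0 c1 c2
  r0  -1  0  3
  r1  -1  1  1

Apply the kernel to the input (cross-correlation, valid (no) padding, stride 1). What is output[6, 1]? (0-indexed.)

17

The receptive field on the input at this output position is [4 5 7 / 10 9 1]. Elementwise product with the kernel and sum: 4·-1 + 7·3 + 10·-1 + 9·1 + 1·1.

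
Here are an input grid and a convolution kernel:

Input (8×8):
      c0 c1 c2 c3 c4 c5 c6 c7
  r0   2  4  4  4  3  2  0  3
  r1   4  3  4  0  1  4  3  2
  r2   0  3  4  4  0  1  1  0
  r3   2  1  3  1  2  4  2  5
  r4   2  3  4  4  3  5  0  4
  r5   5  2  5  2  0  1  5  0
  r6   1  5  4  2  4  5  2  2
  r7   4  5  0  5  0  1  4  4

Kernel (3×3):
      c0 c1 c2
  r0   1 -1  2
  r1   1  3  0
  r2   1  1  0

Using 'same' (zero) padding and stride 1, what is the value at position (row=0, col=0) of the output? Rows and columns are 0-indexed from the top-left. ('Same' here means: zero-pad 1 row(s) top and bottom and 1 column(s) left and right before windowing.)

10

The receptive field on the zero-padded input at this output position is [0 0 0 / 0 2 4 / 0 4 3]. Elementwise product with the kernel and sum: 0·1 + 0·-1 + 0·2 + 0·1 + 2·3 + 0·1 + 4·1.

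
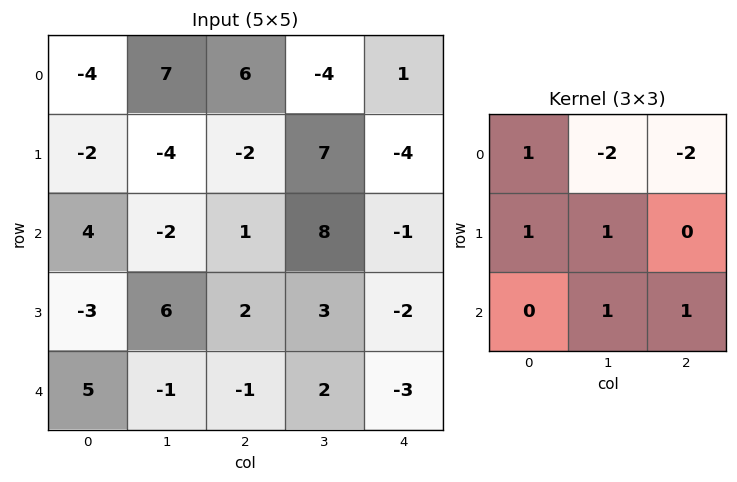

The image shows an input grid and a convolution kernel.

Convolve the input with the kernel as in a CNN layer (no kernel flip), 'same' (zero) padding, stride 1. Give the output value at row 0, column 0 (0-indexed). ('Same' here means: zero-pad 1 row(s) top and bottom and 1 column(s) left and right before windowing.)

The receptive field on the zero-padded input at this output position is [0 0 0 / 0 -4 7 / 0 -2 -4]. Elementwise product with the kernel and sum: 0·1 + 0·-2 + 0·-2 + 0·1 + -4·1 + -2·1 + -4·1.

-10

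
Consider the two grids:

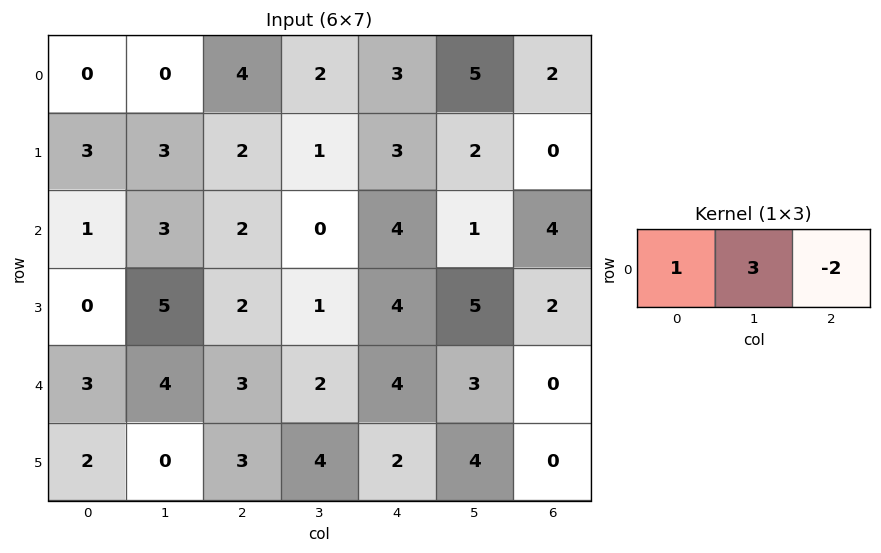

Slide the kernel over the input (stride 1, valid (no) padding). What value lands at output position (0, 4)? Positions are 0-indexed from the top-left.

The receptive field on the input at this output position is [3 5 2]. Elementwise product with the kernel and sum: 3·1 + 5·3 + 2·-2.

14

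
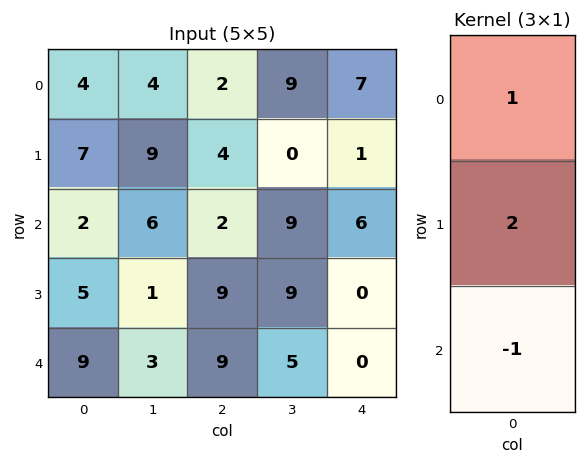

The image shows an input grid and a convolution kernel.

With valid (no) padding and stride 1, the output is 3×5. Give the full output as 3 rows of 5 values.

16 16 8 0 3
6 20 -1 9 13
3 5 11 22 6

Output[0,0]: The receptive field on the input at this output position is [4 / 7 / 2]. Elementwise product with the kernel and sum: 4·1 + 7·2 + 2·-1.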